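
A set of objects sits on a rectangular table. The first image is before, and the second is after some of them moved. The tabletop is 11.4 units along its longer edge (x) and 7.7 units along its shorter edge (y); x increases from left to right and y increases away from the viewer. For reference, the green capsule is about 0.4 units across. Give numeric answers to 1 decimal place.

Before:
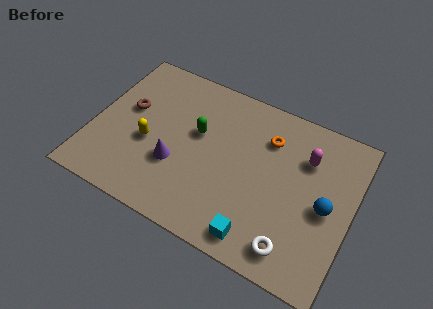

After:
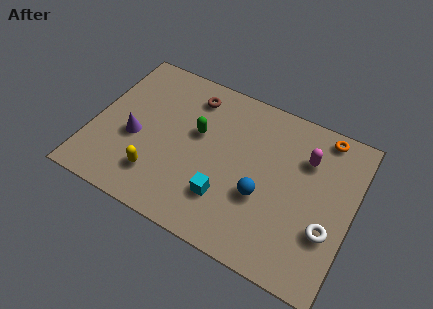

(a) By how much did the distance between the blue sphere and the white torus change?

+0.3

The distance was about 2.6 in the first image and 2.9 in the second, so they moved 0.3 units further apart.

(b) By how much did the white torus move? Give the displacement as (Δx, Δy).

(1.3, 1.4)

The white torus started near (9.2, 1.2) and ended near (10.5, 2.6).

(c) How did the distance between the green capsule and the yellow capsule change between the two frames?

+0.7

They were about 2.4 units apart before and 3.1 after — 0.7 units further apart.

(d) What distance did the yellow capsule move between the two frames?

1.5

From (2.5, 3.2) to (3.1, 1.8), the yellow capsule covered √(0.6² + 1.4²) ≈ 1.5 units.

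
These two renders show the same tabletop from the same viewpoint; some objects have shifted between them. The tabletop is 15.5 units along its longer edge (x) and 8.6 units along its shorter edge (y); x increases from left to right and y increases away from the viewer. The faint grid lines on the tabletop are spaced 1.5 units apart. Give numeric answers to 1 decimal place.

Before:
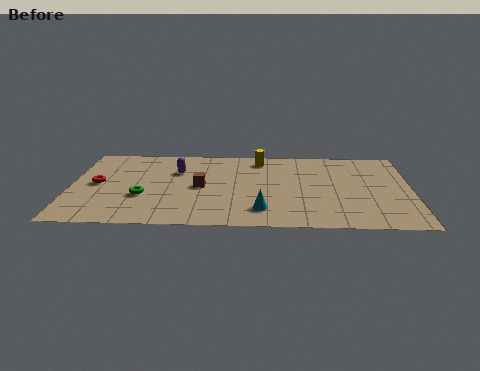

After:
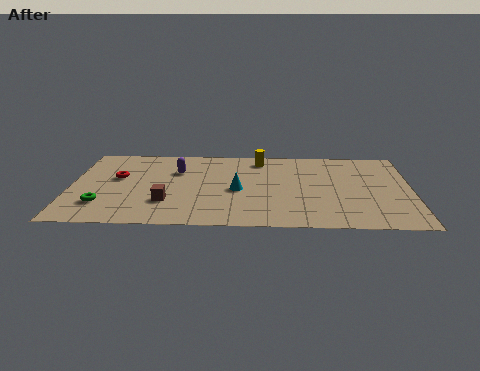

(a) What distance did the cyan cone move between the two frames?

2.4

The cyan cone moved from about (8.7, 1.8) to (7.6, 3.9), a distance of √(1.1² + 2.1²) ≈ 2.4.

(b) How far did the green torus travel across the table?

2.0

The green torus was near (3.3, 3.1) before and (1.5, 2.2) after, so it travelled √(1.8² + 0.9²) ≈ 2.0 units.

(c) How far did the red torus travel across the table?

1.1

The red torus moved from about (1.2, 4.4) to (2.1, 5.1), a distance of √(0.9² + 0.7²) ≈ 1.1.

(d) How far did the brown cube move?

2.3

The brown cube was near (5.9, 4.2) before and (4.4, 2.5) after, so it travelled √(1.5² + 1.7²) ≈ 2.3 units.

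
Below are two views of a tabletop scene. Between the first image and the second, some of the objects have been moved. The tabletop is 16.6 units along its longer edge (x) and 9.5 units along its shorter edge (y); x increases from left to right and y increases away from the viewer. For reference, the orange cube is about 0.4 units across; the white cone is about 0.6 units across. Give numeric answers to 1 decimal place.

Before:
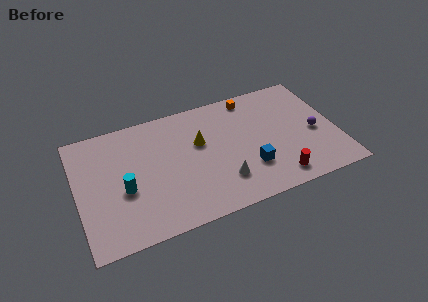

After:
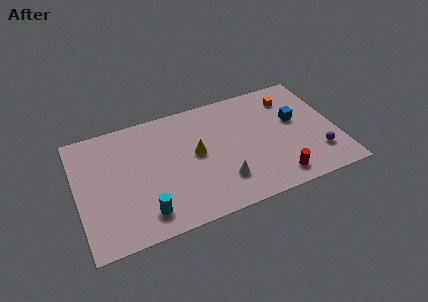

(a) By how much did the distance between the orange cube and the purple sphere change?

-0.4

Before: roughly 5.6 units apart; after: 5.2. That's 0.4 units closer together.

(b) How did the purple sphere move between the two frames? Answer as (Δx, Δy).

(0.0, -1.8)

From the two frames, the purple sphere sits at roughly (15.2, 4.2) before and (15.2, 2.4) after.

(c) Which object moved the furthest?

the blue cube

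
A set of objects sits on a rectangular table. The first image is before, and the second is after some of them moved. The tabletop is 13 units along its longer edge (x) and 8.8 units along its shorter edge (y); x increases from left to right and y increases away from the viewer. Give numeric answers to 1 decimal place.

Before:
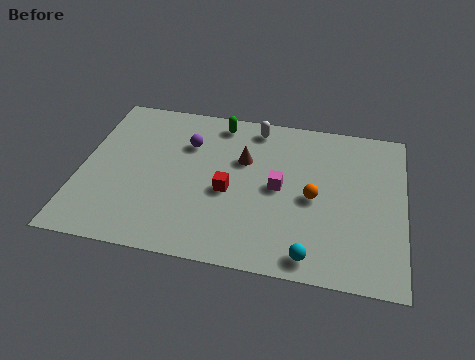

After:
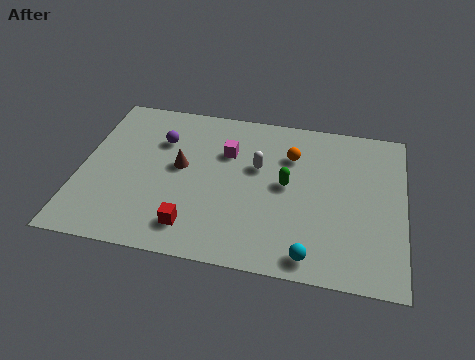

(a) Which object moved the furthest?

the green capsule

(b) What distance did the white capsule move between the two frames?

2.3

The white capsule was near (6.9, 7.7) before and (7.1, 5.4) after, so it travelled √(0.2² + 2.3²) ≈ 2.3 units.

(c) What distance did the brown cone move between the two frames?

2.7

The brown cone was near (6.5, 5.7) before and (4.0, 4.8) after, so it travelled √(2.5² + 0.9²) ≈ 2.7 units.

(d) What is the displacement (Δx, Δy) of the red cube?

(-1.3, -2.2)

From the two frames, the red cube sits at roughly (6.0, 3.8) before and (4.7, 1.6) after.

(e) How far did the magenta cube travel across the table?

2.7

The magenta cube was near (8.0, 4.4) before and (5.8, 6.0) after, so it travelled √(2.2² + 1.6²) ≈ 2.7 units.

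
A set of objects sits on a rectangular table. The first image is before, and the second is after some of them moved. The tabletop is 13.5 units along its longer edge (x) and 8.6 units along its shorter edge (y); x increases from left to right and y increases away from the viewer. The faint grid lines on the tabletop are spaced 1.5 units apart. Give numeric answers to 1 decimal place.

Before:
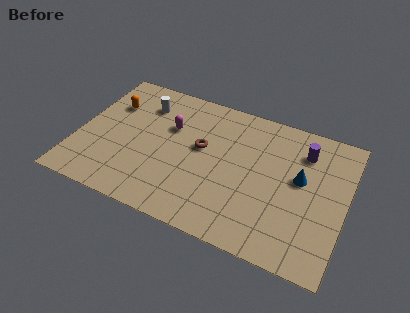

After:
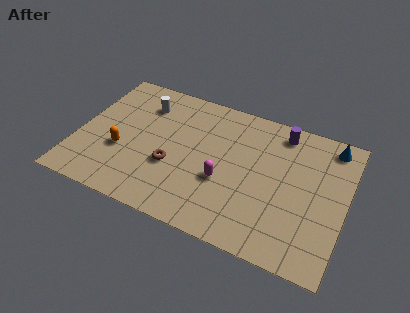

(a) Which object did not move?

the white cylinder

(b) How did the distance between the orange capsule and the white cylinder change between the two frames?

+1.8

Before: roughly 1.7 units apart; after: 3.5. That's 1.8 units further apart.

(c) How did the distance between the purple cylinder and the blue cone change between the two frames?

+0.8

The distance was about 1.7 in the first image and 2.5 in the second, so they moved 0.8 units further apart.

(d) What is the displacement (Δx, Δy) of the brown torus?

(-1.3, -1.7)

The brown torus was at about (6.2, 4.9) and moved to about (4.9, 3.2).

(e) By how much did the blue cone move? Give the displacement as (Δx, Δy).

(1.3, 2.6)

From the two frames, the blue cone sits at roughly (11.2, 4.9) before and (12.5, 7.5) after.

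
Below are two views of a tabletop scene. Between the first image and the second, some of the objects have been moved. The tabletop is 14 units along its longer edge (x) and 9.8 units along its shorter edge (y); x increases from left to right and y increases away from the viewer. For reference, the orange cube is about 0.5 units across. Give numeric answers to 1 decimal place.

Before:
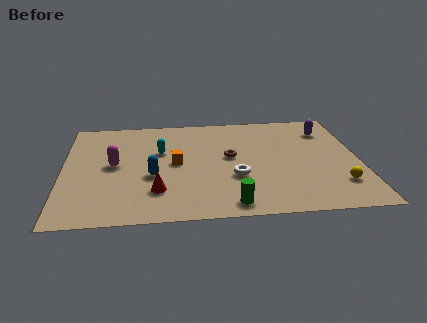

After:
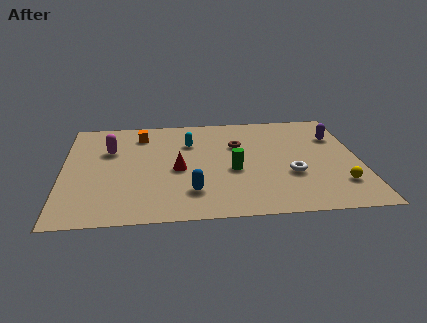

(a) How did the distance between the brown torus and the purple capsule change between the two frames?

-0.5

The distance was about 5.2 in the first image and 4.7 in the second, so they moved 0.5 units closer together.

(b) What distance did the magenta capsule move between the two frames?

1.4

From (2.4, 5.1) to (2.2, 6.5), the magenta capsule covered √(0.2² + 1.4²) ≈ 1.4 units.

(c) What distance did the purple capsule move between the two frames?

0.8

From (12.6, 7.6) to (13.0, 6.9), the purple capsule covered √(0.4² + 0.7²) ≈ 0.8 units.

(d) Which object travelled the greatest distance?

the orange cube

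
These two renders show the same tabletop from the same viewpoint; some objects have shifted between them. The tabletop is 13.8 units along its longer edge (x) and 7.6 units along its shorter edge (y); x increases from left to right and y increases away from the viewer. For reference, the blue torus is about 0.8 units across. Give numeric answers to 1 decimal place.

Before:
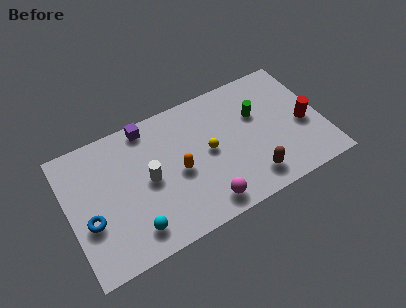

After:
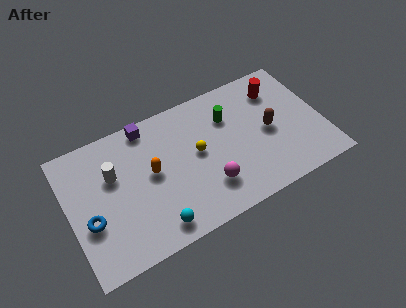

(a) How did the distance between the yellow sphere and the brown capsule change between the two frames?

+0.7

They were about 3.2 units apart before and 3.9 after — 0.7 units further apart.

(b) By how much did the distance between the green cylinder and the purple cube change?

-1.6

They were about 6.1 units apart before and 4.5 after — 1.6 units closer together.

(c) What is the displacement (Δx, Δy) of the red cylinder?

(-1.1, 2.6)

The red cylinder was at about (12.8, 3.3) and moved to about (11.7, 5.9).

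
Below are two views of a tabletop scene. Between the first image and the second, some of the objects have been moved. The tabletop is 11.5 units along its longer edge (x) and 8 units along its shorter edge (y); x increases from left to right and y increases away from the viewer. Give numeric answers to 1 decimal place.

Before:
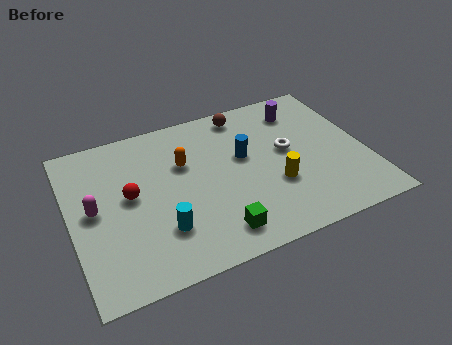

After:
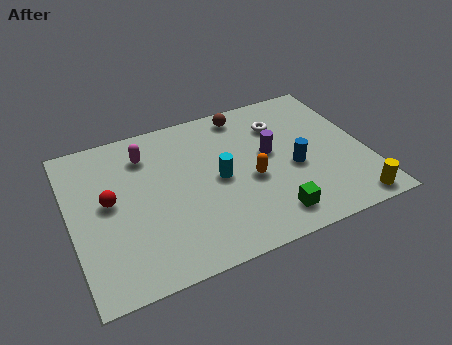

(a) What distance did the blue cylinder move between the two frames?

2.2

From (6.8, 4.7) to (8.6, 3.4), the blue cylinder covered √(1.8² + 1.3²) ≈ 2.2 units.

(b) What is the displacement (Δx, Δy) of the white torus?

(-0.1, 1.5)

From the two frames, the white torus sits at roughly (8.5, 4.4) before and (8.4, 5.9) after.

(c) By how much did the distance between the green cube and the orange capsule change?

-1.8

The distance was about 4.0 in the first image and 2.2 in the second, so they moved 1.8 units closer together.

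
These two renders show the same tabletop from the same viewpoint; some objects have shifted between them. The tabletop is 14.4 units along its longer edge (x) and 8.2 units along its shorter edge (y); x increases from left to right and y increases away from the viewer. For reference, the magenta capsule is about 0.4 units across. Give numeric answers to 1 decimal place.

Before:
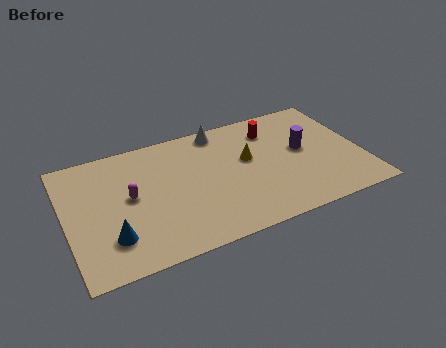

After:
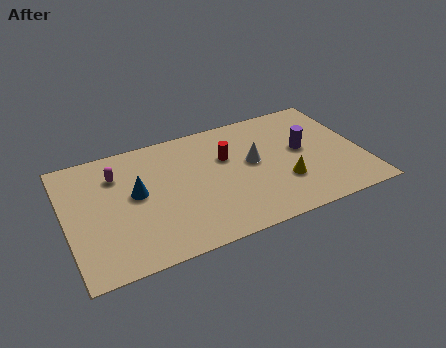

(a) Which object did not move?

the purple cylinder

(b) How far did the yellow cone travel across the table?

2.7

The yellow cone moved from about (8.9, 4.8) to (10.4, 2.6), a distance of √(1.5² + 2.2²) ≈ 2.7.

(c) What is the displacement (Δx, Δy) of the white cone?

(1.3, -2.8)

The white cone was at about (7.8, 7.3) and moved to about (9.1, 4.5).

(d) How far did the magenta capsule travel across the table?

1.8

The magenta capsule was near (3.1, 4.4) before and (2.6, 6.1) after, so it travelled √(0.5² + 1.7²) ≈ 1.8 units.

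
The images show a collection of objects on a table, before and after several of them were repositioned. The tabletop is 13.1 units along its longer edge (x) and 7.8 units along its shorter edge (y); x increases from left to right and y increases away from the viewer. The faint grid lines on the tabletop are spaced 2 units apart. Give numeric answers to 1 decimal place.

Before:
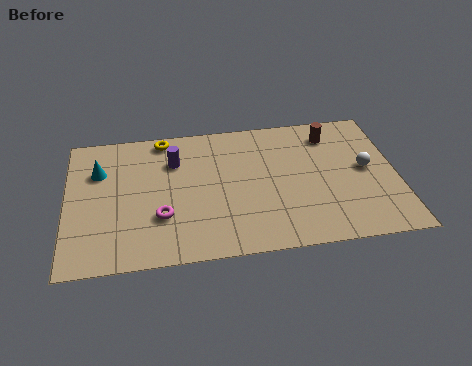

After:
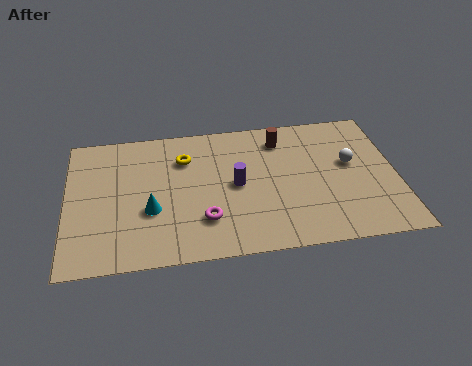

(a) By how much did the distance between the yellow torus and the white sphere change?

-1.8

The distance was about 8.5 in the first image and 6.7 in the second, so they moved 1.8 units closer together.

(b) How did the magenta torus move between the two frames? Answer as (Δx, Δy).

(1.7, -0.4)

The magenta torus started near (3.7, 2.5) and ended near (5.4, 2.1).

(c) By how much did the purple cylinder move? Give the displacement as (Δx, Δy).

(2.4, -1.7)

The purple cylinder was at about (4.3, 5.6) and moved to about (6.7, 3.9).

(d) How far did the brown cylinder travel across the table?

2.0

The brown cylinder was near (10.6, 6.3) before and (8.6, 6.3) after, so it travelled √(2.0² + 0.0²) ≈ 2.0 units.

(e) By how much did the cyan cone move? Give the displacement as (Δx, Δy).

(2.0, -2.5)

The cyan cone was at about (1.3, 5.4) and moved to about (3.3, 2.9).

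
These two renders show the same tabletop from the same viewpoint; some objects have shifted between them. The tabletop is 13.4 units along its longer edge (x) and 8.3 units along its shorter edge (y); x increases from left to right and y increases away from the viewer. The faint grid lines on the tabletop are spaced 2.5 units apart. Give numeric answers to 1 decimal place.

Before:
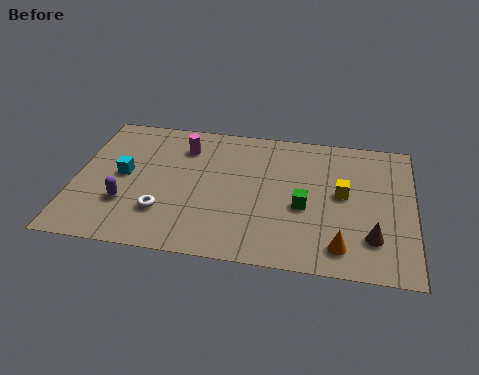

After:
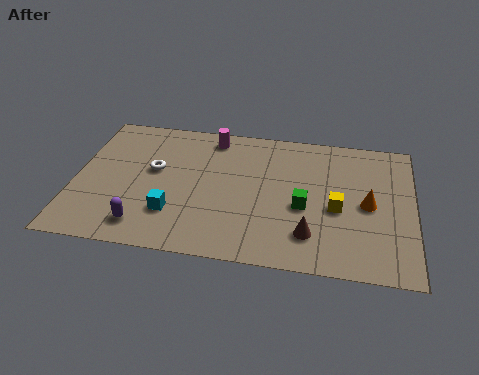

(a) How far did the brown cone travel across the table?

2.4

The brown cone moved from about (11.8, 2.1) to (9.4, 1.9), a distance of √(2.4² + 0.2²) ≈ 2.4.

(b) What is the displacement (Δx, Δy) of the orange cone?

(1.0, 2.6)

From the two frames, the orange cone sits at roughly (10.6, 1.4) before and (11.6, 4.0) after.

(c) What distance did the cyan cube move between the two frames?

2.9

The cyan cube was near (1.9, 4.3) before and (4.0, 2.3) after, so it travelled √(2.1² + 2.0²) ≈ 2.9 units.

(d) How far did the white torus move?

2.5

From (3.6, 2.3) to (3.1, 4.8), the white torus covered √(0.5² + 2.5²) ≈ 2.5 units.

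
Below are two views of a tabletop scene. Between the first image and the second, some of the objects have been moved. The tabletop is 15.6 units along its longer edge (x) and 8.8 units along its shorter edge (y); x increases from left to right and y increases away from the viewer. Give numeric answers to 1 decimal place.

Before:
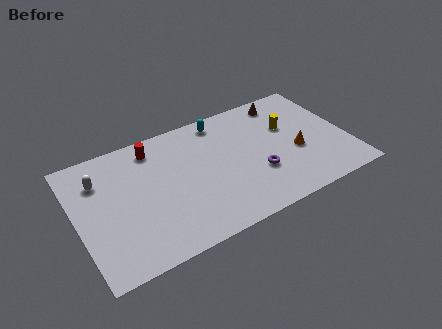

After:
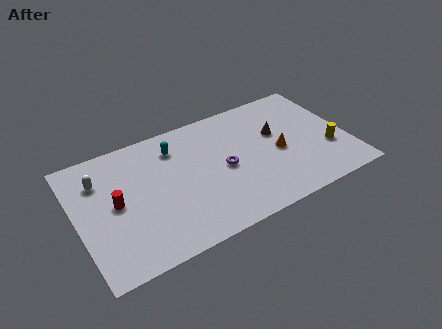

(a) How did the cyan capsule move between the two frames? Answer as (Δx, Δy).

(-2.8, -0.8)

The cyan capsule was at about (8.7, 7.7) and moved to about (5.9, 6.9).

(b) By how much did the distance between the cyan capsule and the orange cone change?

+0.7

The distance was about 5.7 in the first image and 6.4 in the second, so they moved 0.7 units further apart.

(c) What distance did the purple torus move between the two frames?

2.2

The purple torus moved from about (10.2, 3.0) to (8.4, 4.2), a distance of √(1.8² + 1.2²) ≈ 2.2.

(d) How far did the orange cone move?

1.1

From (12.6, 3.6) to (11.6, 4.0), the orange cone covered √(1.0² + 0.4²) ≈ 1.1 units.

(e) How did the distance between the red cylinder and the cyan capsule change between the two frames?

+0.4

They were about 4.0 units apart before and 4.4 after — 0.4 units further apart.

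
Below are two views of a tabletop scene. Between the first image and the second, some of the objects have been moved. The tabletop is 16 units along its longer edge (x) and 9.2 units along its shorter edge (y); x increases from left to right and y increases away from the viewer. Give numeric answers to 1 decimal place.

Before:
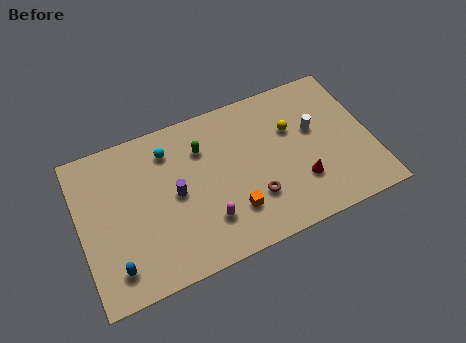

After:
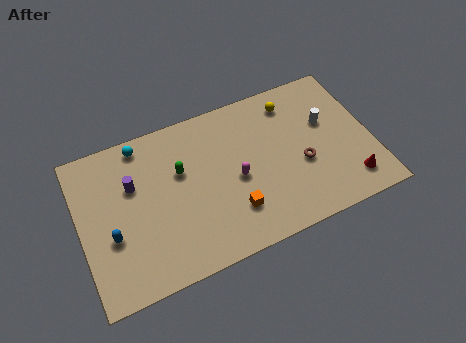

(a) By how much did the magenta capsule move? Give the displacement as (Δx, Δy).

(1.8, 1.8)

From the two frames, the magenta capsule sits at roughly (6.7, 2.4) before and (8.5, 4.2) after.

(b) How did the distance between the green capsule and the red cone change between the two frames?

+3.4

Before: roughly 6.4 units apart; after: 9.8. That's 3.4 units further apart.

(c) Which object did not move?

the orange cube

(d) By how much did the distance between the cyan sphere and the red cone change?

+4.4

Before: roughly 8.2 units apart; after: 12.6. That's 4.4 units further apart.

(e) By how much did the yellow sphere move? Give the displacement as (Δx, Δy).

(0.2, 1.6)

The yellow sphere started near (11.8, 6.0) and ended near (12.0, 7.6).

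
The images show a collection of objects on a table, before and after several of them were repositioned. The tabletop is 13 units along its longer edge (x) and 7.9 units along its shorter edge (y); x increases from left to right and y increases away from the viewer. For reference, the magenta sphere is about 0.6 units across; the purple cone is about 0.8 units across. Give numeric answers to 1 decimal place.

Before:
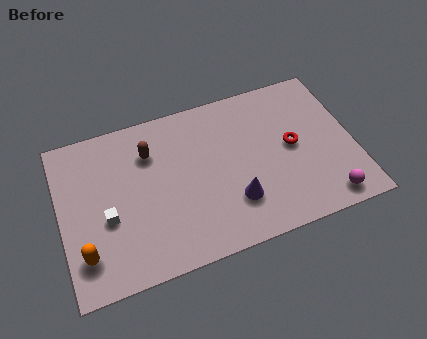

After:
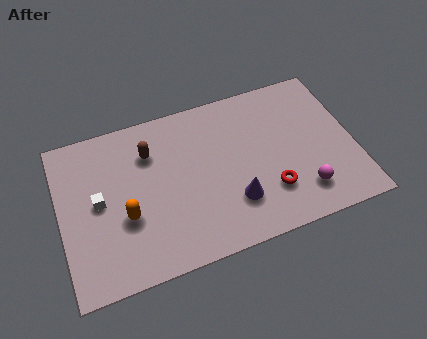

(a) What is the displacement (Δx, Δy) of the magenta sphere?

(-1.0, 0.7)

The magenta sphere was at about (11.5, 1.0) and moved to about (10.5, 1.7).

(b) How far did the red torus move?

2.2

The red torus moved from about (10.3, 4.1) to (9.1, 2.2), a distance of √(1.2² + 1.9²) ≈ 2.2.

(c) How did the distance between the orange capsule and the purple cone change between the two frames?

-1.8

Before: roughly 6.6 units apart; after: 4.8. That's 1.8 units closer together.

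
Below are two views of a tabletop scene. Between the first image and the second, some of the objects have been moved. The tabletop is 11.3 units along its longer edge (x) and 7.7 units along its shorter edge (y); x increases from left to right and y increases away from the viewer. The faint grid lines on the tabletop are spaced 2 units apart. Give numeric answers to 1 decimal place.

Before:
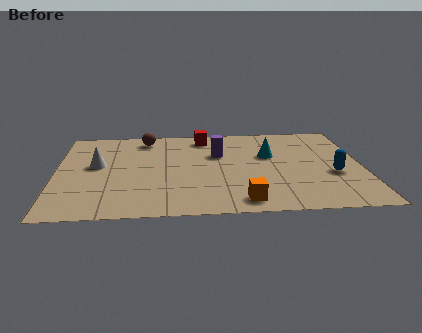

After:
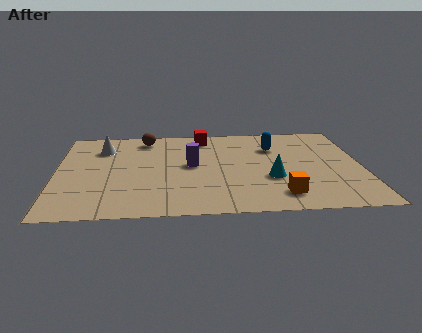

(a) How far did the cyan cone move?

2.0

From (7.9, 4.8) to (7.9, 2.8), the cyan cone covered √(0.0² + 2.0²) ≈ 2.0 units.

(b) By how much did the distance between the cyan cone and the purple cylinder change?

+1.3

Before: roughly 1.9 units apart; after: 3.2. That's 1.3 units further apart.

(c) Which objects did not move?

the red cube and the brown sphere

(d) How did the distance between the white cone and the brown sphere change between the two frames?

-1.1

They were about 2.9 units apart before and 1.8 after — 1.1 units closer together.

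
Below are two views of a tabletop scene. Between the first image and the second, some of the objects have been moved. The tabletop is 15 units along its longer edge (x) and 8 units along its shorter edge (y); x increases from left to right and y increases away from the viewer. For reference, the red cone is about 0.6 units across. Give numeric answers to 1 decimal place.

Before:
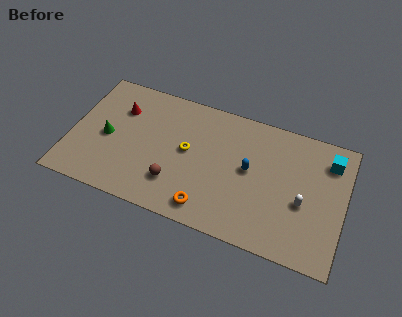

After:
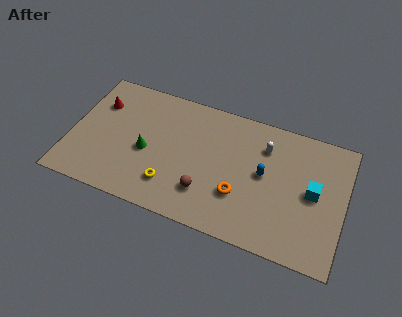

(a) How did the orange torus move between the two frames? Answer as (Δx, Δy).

(1.6, 1.4)

The orange torus started near (7.8, 1.2) and ended near (9.4, 2.6).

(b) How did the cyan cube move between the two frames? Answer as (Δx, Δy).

(-0.7, -2.2)

From the two frames, the cyan cube sits at roughly (14.0, 6.3) before and (13.3, 4.1) after.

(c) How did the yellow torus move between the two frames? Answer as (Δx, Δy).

(-0.7, -2.4)

From the two frames, the yellow torus sits at roughly (6.4, 4.3) before and (5.7, 1.9) after.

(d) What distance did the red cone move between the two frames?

1.2

The red cone was near (2.5, 5.7) before and (1.3, 5.7) after, so it travelled √(1.2² + 0.0²) ≈ 1.2 units.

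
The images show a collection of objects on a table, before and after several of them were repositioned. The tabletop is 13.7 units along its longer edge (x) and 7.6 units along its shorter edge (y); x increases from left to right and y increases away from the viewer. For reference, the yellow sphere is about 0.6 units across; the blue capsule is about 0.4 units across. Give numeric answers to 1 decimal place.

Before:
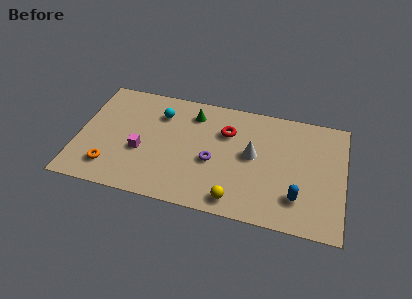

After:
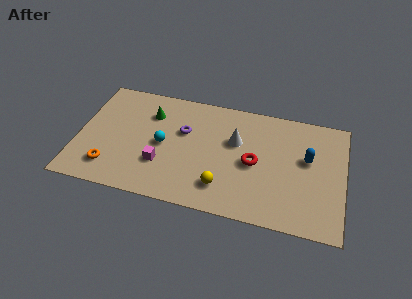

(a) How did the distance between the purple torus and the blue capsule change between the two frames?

+1.8

They were about 4.6 units apart before and 6.4 after — 1.8 units further apart.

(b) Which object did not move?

the orange torus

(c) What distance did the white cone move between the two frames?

1.1

The white cone moved from about (9.0, 4.1) to (8.1, 4.8), a distance of √(0.9² + 0.7²) ≈ 1.1.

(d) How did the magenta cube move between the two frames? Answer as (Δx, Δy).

(1.1, -0.6)

The magenta cube started near (3.3, 3.0) and ended near (4.4, 2.4).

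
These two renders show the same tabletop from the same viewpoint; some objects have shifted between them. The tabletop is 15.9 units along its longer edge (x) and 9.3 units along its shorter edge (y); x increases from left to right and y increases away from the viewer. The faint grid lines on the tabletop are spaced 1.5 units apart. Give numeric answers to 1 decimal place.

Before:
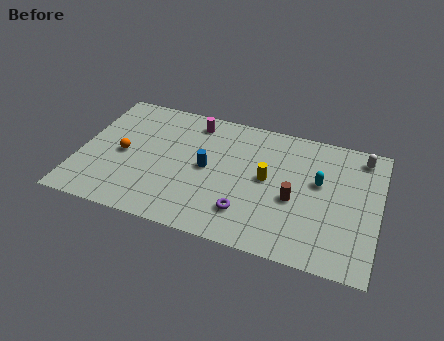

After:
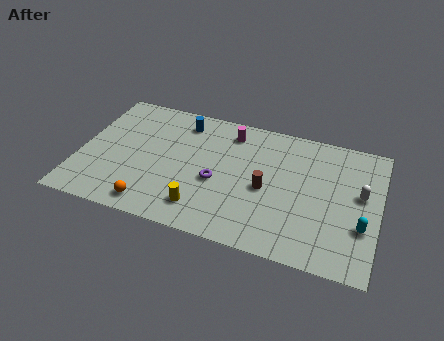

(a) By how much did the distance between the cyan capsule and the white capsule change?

-1.1

Before: roughly 3.3 units apart; after: 2.2. That's 1.1 units closer together.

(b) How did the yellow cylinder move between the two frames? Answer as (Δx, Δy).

(-3.2, -3.1)

The yellow cylinder was at about (10.0, 4.9) and moved to about (6.8, 1.8).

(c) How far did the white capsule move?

2.7

From (14.8, 8.0) to (14.9, 5.3), the white capsule covered √(0.1² + 2.7²) ≈ 2.7 units.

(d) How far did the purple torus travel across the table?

2.4

The purple torus was near (9.1, 2.2) before and (7.4, 3.9) after, so it travelled √(1.7² + 1.7²) ≈ 2.4 units.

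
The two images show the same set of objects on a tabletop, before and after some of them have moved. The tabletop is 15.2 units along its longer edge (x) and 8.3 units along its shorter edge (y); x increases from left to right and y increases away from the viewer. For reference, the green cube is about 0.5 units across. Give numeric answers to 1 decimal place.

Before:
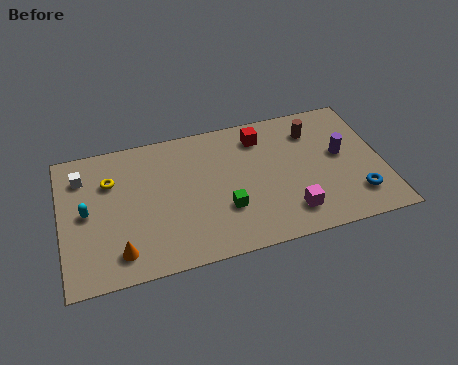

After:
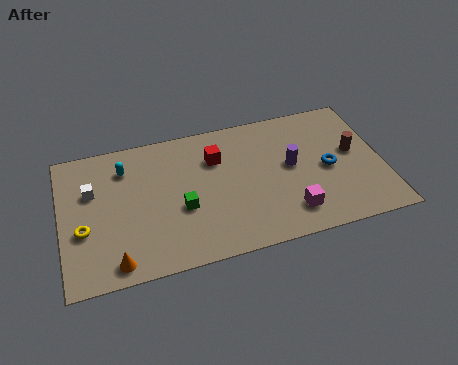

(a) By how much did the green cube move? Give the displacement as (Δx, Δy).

(-2.0, 0.6)

The green cube was at about (7.6, 2.7) and moved to about (5.6, 3.3).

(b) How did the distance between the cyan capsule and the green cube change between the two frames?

-2.6

They were about 6.6 units apart before and 4.0 after — 2.6 units closer together.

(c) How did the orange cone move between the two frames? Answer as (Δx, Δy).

(-0.2, -0.5)

The orange cone was at about (2.6, 1.5) and moved to about (2.4, 1.0).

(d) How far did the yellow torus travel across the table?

3.0

The yellow torus was near (2.4, 5.8) before and (1.0, 3.2) after, so it travelled √(1.4² + 2.6²) ≈ 3.0 units.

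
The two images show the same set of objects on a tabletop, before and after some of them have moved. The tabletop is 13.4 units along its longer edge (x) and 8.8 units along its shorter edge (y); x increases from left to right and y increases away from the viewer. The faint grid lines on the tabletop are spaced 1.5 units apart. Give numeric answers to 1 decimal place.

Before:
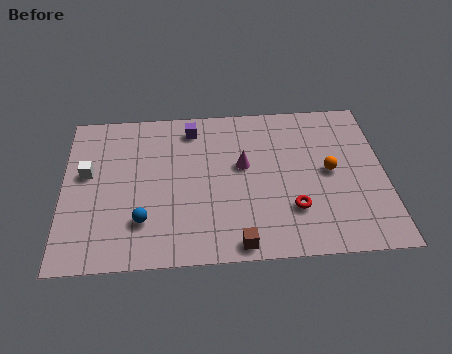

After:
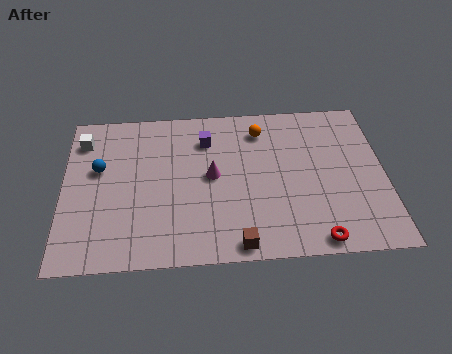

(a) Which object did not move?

the brown cube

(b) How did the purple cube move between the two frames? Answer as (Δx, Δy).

(0.6, -0.7)

The purple cube was at about (5.4, 7.4) and moved to about (6.0, 6.7).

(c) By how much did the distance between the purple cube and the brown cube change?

-0.8

The distance was about 6.8 in the first image and 6.0 in the second, so they moved 0.8 units closer together.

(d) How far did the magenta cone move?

1.4

The magenta cone moved from about (7.5, 5.1) to (6.2, 4.6), a distance of √(1.3² + 0.5²) ≈ 1.4.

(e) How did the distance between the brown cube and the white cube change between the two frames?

+1.4

Before: roughly 7.5 units apart; after: 8.9. That's 1.4 units further apart.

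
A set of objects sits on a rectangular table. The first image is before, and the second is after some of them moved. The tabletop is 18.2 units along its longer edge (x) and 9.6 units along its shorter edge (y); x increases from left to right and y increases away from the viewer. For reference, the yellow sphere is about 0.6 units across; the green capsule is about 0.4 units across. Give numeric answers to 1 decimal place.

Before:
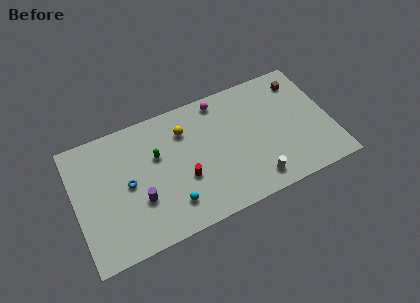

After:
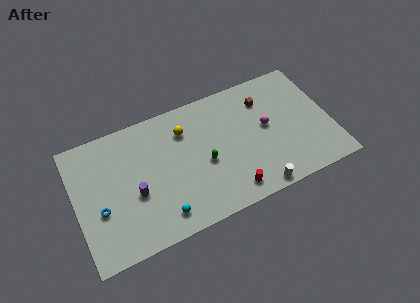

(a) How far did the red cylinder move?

3.7

The red cylinder moved from about (7.6, 3.6) to (10.6, 1.4), a distance of √(3.0² + 2.2²) ≈ 3.7.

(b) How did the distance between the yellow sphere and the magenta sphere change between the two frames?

+3.0

The distance was about 3.0 in the first image and 6.0 in the second, so they moved 3.0 units further apart.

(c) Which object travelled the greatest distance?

the magenta sphere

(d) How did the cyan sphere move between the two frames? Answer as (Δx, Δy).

(-0.8, -0.5)

The cyan sphere was at about (6.5, 2.1) and moved to about (5.7, 1.6).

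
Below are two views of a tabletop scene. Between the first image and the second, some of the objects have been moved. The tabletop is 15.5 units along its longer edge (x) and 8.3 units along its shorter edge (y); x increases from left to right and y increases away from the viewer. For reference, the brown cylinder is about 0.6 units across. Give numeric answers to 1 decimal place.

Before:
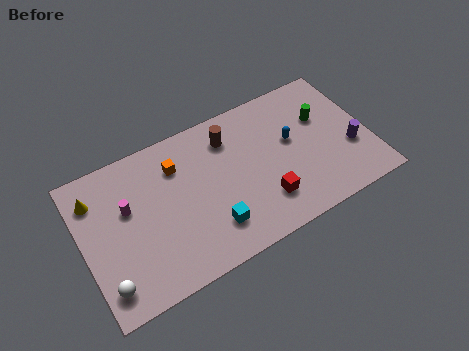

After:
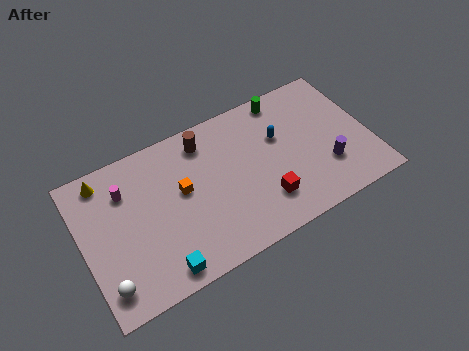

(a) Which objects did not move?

the red cube and the white sphere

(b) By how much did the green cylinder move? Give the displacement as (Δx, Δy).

(-1.8, 2.0)

From the two frames, the green cylinder sits at roughly (13.2, 5.4) before and (11.4, 7.4) after.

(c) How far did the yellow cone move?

1.0

The yellow cone was near (0.9, 6.4) before and (1.5, 7.2) after, so it travelled √(0.6² + 0.8²) ≈ 1.0 units.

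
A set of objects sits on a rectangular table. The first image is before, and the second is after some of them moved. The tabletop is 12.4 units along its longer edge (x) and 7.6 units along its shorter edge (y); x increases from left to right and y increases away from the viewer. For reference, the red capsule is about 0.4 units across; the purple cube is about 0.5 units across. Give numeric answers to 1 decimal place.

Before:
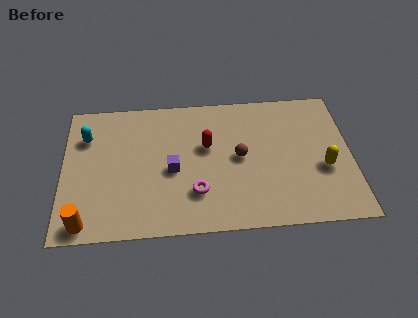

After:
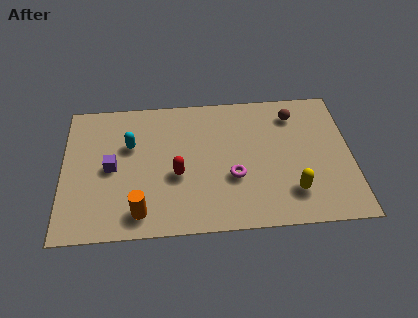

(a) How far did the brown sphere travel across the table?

3.3

The brown sphere was near (7.6, 3.9) before and (10.0, 6.1) after, so it travelled √(2.4² + 2.2²) ≈ 3.3 units.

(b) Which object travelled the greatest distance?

the brown sphere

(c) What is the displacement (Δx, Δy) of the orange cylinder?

(2.3, 0.4)

The orange cylinder started near (1.0, 0.8) and ended near (3.3, 1.2).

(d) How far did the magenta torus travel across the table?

1.7

The magenta torus moved from about (5.7, 2.1) to (7.3, 2.8), a distance of √(1.6² + 0.7²) ≈ 1.7.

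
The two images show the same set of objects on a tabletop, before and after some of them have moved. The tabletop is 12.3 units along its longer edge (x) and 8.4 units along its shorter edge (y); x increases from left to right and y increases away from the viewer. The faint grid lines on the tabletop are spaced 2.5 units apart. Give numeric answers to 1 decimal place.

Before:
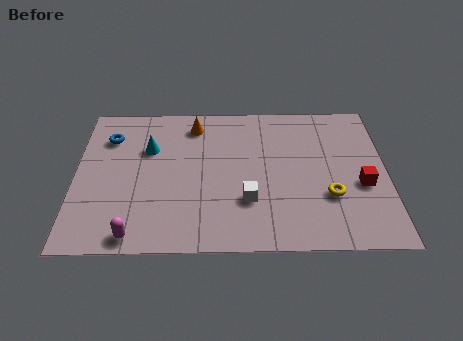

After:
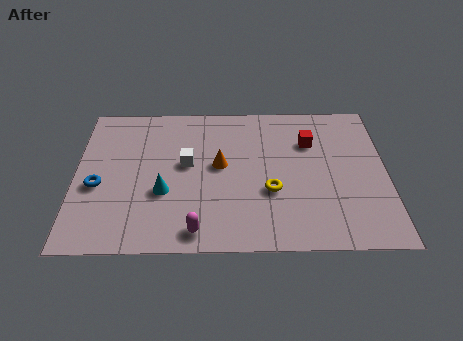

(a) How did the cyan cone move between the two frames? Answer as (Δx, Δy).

(0.6, -2.5)

The cyan cone started near (2.9, 5.6) and ended near (3.5, 3.1).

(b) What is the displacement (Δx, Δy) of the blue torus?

(-0.4, -2.8)

From the two frames, the blue torus sits at roughly (1.3, 6.3) before and (0.9, 3.5) after.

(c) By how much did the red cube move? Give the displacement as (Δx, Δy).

(-2.0, 2.5)

The red cube started near (11.3, 3.4) and ended near (9.3, 5.9).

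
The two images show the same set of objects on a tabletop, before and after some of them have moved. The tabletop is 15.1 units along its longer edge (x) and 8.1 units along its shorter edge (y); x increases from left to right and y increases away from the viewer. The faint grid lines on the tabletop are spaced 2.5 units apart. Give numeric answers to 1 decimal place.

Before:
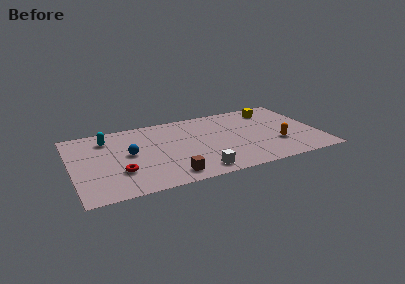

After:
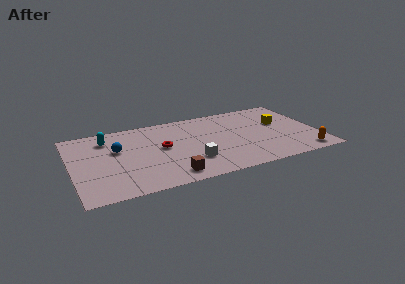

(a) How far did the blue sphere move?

1.0

The blue sphere moved from about (3.5, 4.3) to (2.8, 5.0), a distance of √(0.7² + 0.7²) ≈ 1.0.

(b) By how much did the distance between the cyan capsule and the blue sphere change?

-0.9

The distance was about 2.4 in the first image and 1.5 in the second, so they moved 0.9 units closer together.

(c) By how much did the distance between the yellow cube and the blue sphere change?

+0.7

The distance was about 9.4 in the first image and 10.1 in the second, so they moved 0.7 units further apart.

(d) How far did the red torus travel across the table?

3.3

The red torus moved from about (2.8, 2.5) to (5.5, 4.4), a distance of √(2.7² + 1.9²) ≈ 3.3.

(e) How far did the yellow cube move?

1.7

The yellow cube moved from about (12.6, 6.6) to (12.9, 4.9), a distance of √(0.3² + 1.7²) ≈ 1.7.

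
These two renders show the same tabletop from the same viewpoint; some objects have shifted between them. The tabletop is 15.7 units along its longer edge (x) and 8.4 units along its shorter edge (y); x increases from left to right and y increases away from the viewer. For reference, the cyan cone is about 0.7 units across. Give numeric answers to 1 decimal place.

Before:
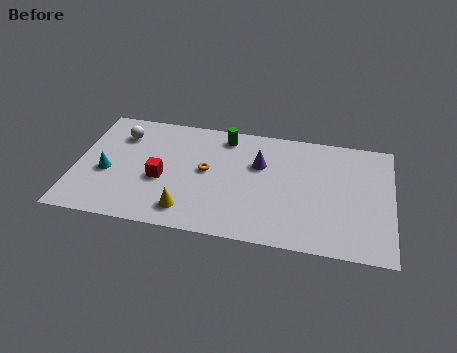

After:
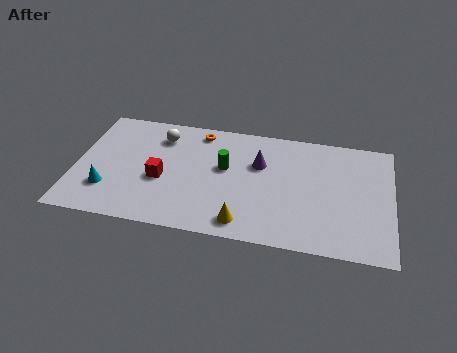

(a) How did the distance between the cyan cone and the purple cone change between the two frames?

+0.3

The distance was about 7.8 in the first image and 8.1 in the second, so they moved 0.3 units further apart.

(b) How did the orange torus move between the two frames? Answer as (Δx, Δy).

(-0.5, 2.8)

The orange torus was at about (6.5, 4.5) and moved to about (6.0, 7.3).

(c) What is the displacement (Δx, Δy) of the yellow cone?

(2.8, -0.3)

The yellow cone was at about (5.7, 1.5) and moved to about (8.5, 1.2).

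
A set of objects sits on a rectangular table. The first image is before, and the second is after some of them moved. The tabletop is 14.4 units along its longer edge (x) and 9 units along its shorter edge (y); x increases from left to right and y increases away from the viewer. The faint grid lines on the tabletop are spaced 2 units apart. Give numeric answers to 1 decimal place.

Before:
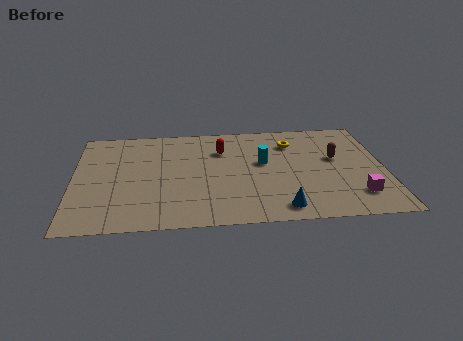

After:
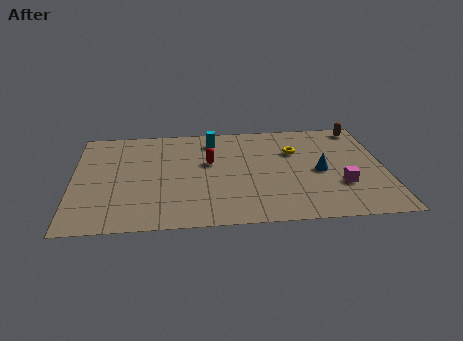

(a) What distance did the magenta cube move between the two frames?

1.1

From (13.0, 2.0) to (12.3, 2.9), the magenta cube covered √(0.7² + 0.9²) ≈ 1.1 units.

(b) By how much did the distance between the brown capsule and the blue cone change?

-0.6

Before: roughly 4.9 units apart; after: 4.3. That's 0.6 units closer together.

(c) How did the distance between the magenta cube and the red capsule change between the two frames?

-1.1

They were about 7.6 units apart before and 6.5 after — 1.1 units closer together.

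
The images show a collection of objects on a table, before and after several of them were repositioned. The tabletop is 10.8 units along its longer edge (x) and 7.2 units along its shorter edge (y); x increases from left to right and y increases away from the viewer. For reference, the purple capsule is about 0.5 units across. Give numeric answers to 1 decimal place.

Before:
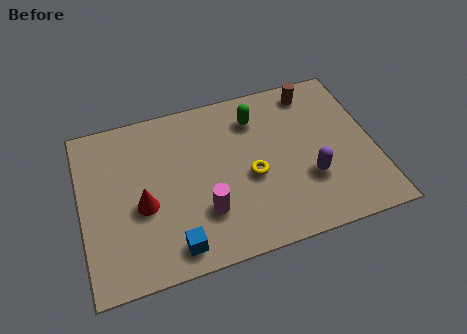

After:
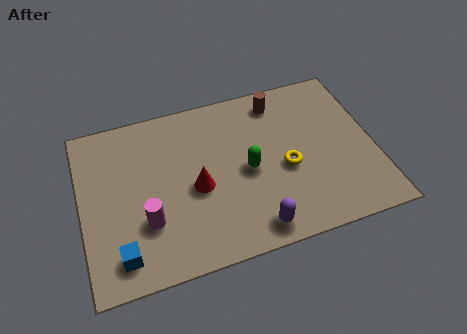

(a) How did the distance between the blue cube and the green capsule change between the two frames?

-0.4

Before: roughly 5.7 units apart; after: 5.3. That's 0.4 units closer together.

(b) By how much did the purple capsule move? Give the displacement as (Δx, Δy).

(-2.2, -1.5)

The purple capsule started near (8.3, 2.4) and ended near (6.1, 0.9).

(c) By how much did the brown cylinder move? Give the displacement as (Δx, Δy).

(-1.3, -0.1)

The brown cylinder started near (8.8, 6.2) and ended near (7.5, 6.1).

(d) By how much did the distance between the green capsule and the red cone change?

-3.2

They were about 5.1 units apart before and 1.9 after — 3.2 units closer together.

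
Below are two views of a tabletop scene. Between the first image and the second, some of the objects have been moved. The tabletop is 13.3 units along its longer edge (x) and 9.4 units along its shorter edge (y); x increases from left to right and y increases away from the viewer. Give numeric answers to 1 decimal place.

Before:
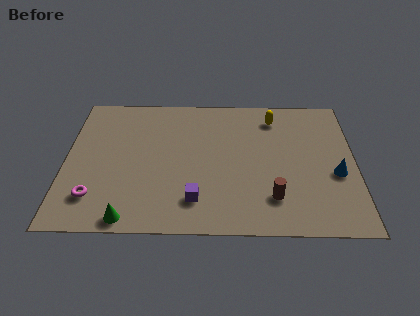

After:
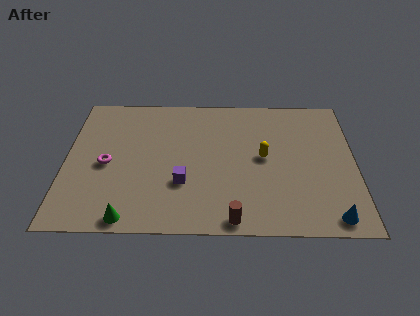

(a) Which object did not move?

the green cone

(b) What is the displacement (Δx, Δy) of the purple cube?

(-0.6, 1.1)

The purple cube started near (6.0, 2.0) and ended near (5.4, 3.1).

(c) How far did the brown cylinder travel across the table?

2.3

The brown cylinder moved from about (9.5, 2.2) to (7.7, 0.8), a distance of √(1.8² + 1.4²) ≈ 2.3.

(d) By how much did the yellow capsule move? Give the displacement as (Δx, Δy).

(-0.5, -2.8)

The yellow capsule started near (9.6, 7.7) and ended near (9.1, 4.9).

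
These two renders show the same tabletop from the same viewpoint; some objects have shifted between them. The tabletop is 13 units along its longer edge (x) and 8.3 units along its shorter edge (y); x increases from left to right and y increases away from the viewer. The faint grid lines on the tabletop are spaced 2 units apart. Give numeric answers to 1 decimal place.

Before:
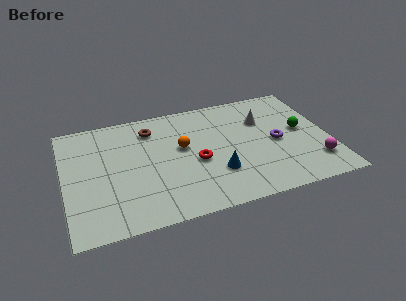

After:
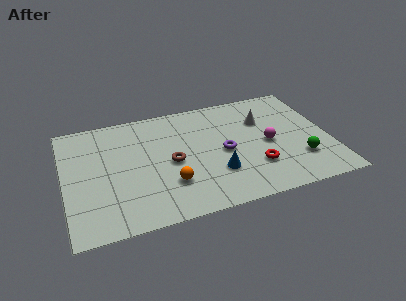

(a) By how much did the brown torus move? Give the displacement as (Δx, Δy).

(0.8, -2.7)

From the two frames, the brown torus sits at roughly (4.4, 6.6) before and (5.2, 3.9) after.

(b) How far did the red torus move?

3.0

From (6.4, 3.6) to (9.2, 2.4), the red torus covered √(2.8² + 1.2²) ≈ 3.0 units.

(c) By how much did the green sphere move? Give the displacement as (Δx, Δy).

(-0.3, -2.1)

The green sphere started near (11.7, 4.4) and ended near (11.4, 2.3).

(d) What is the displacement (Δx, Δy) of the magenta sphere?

(-2.1, 2.0)

The magenta sphere started near (12.1, 1.9) and ended near (10.0, 3.9).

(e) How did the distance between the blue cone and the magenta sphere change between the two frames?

-1.8

They were about 4.8 units apart before and 3.0 after — 1.8 units closer together.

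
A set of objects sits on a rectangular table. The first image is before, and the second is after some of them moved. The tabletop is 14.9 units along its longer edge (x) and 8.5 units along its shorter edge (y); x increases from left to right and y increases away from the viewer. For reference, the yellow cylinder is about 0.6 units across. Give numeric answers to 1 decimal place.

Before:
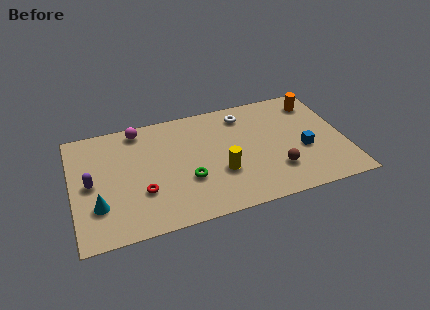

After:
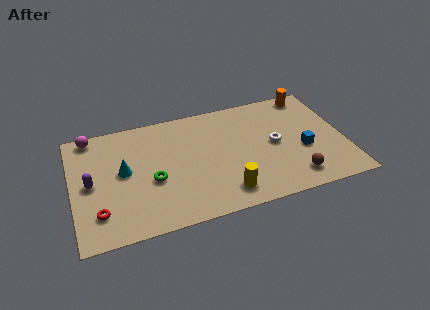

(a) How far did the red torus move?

2.5

The red torus was near (3.7, 2.8) before and (1.3, 2.0) after, so it travelled √(2.4² + 0.8²) ≈ 2.5 units.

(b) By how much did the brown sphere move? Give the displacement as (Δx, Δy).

(0.9, -0.8)

The brown sphere was at about (11.0, 2.3) and moved to about (11.9, 1.5).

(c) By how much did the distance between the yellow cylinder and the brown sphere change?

+0.7

They were about 3.1 units apart before and 3.8 after — 0.7 units further apart.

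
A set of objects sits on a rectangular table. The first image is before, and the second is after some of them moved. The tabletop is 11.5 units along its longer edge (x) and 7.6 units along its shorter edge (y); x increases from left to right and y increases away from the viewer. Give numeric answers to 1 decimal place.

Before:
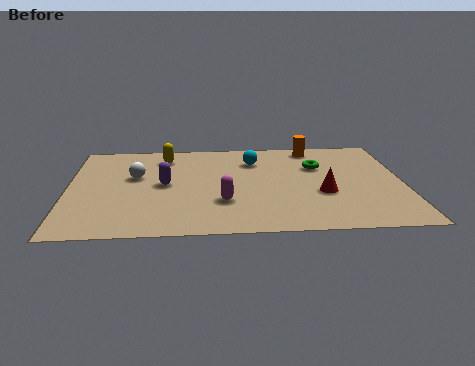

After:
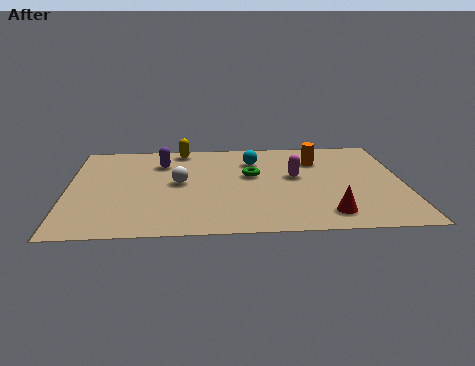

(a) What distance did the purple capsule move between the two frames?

1.8

The purple capsule was near (3.3, 3.9) before and (3.2, 5.7) after, so it travelled √(0.1² + 1.8²) ≈ 1.8 units.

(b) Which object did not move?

the cyan sphere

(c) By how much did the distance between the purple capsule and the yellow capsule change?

-1.0

They were about 2.3 units apart before and 1.3 after — 1.0 units closer together.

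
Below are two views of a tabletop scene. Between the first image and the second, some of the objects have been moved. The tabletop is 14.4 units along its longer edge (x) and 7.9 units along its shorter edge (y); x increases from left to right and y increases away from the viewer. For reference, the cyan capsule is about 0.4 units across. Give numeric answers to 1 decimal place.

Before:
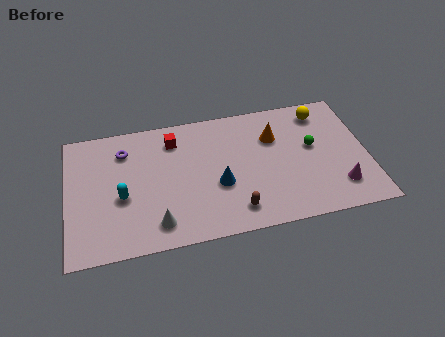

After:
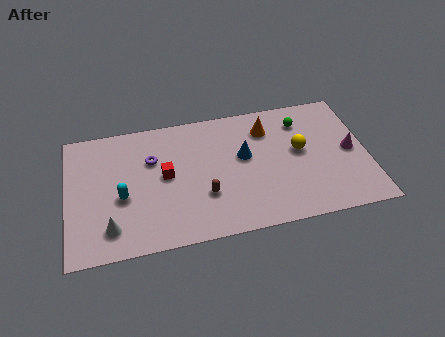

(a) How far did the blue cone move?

2.0

The blue cone moved from about (7.2, 3.1) to (8.5, 4.6), a distance of √(1.3² + 1.5²) ≈ 2.0.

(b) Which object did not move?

the cyan capsule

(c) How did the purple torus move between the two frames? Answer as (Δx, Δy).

(1.3, -0.8)

From the two frames, the purple torus sits at roughly (2.8, 6.1) before and (4.1, 5.3) after.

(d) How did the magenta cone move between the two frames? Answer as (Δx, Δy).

(0.7, 2.1)

The magenta cone started near (12.9, 1.8) and ended near (13.6, 3.9).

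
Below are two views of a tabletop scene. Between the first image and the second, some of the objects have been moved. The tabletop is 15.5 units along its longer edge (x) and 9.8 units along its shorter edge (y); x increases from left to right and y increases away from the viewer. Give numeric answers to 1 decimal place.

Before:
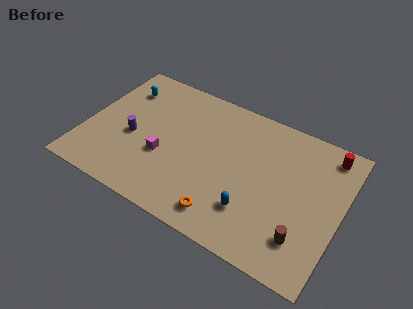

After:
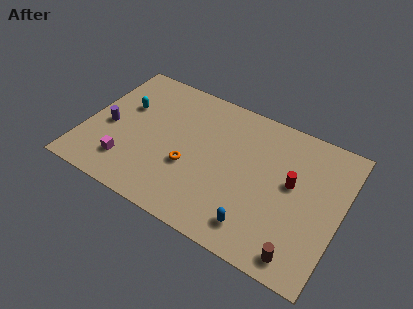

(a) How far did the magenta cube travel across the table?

2.5

The magenta cube moved from about (4.9, 3.7) to (2.9, 2.2), a distance of √(2.0² + 1.5²) ≈ 2.5.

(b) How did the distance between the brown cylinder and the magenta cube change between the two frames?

+1.9

They were about 8.8 units apart before and 10.7 after — 1.9 units further apart.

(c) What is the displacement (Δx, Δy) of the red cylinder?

(-1.8, -3.0)

The red cylinder was at about (14.3, 8.5) and moved to about (12.5, 5.5).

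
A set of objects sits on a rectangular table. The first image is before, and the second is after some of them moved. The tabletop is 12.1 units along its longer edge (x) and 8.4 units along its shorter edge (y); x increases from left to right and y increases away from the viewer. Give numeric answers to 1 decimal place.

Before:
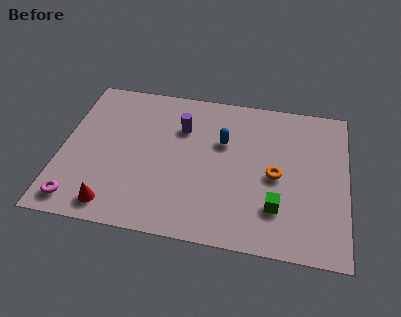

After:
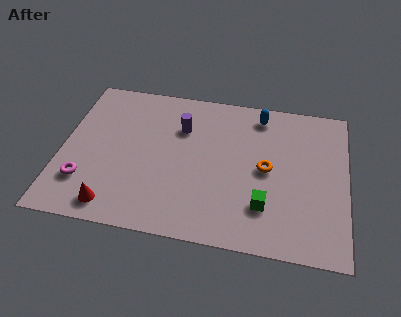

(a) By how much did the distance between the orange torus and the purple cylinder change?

-0.5

They were about 4.6 units apart before and 4.1 after — 0.5 units closer together.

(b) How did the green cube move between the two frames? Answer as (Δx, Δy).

(-0.5, 0.0)

The green cube started near (9.2, 2.2) and ended near (8.7, 2.2).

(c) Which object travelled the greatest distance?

the blue capsule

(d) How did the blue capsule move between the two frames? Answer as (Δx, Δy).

(1.5, 1.8)

The blue capsule was at about (6.8, 5.4) and moved to about (8.3, 7.2).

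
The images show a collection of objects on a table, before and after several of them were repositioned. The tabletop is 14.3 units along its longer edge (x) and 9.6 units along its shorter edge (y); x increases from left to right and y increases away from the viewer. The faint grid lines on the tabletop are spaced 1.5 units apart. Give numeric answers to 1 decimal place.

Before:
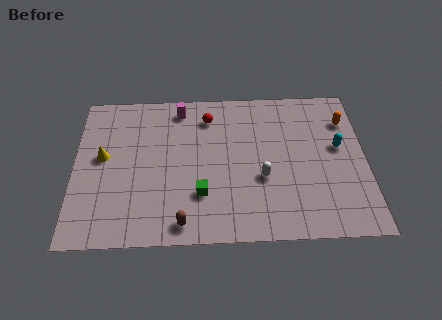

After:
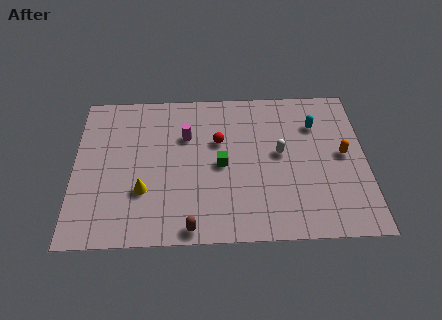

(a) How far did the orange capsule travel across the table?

2.2

The orange capsule was near (13.4, 7.2) before and (13.2, 5.0) after, so it travelled √(0.2² + 2.2²) ≈ 2.2 units.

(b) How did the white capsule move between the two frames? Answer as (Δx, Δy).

(0.9, 1.5)

The white capsule was at about (9.2, 3.7) and moved to about (10.1, 5.2).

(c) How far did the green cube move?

2.1

The green cube was near (6.2, 2.8) before and (7.2, 4.6) after, so it travelled √(1.0² + 1.8²) ≈ 2.1 units.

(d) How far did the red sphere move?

1.7

The red sphere moved from about (6.6, 7.7) to (7.1, 6.1), a distance of √(0.5² + 1.6²) ≈ 1.7.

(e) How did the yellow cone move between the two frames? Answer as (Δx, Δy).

(2.0, -2.2)

From the two frames, the yellow cone sits at roughly (1.4, 5.3) before and (3.4, 3.1) after.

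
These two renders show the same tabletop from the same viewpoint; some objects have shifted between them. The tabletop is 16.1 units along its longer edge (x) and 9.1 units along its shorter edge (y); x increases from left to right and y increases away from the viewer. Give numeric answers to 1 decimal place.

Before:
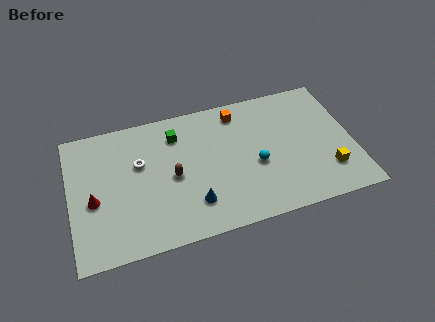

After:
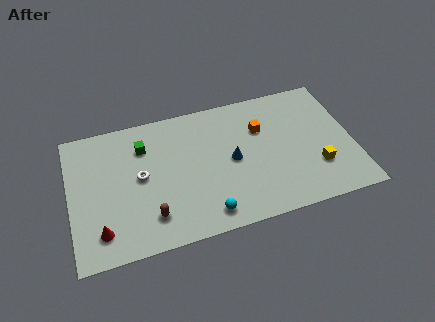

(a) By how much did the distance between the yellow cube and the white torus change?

-0.9

They were about 11.0 units apart before and 10.1 after — 0.9 units closer together.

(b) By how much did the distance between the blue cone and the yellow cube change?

-2.7

The distance was about 7.7 in the first image and 5.0 in the second, so they moved 2.7 units closer together.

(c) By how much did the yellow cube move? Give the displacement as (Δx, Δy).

(-0.6, 0.4)

The yellow cube started near (14.5, 2.3) and ended near (13.9, 2.7).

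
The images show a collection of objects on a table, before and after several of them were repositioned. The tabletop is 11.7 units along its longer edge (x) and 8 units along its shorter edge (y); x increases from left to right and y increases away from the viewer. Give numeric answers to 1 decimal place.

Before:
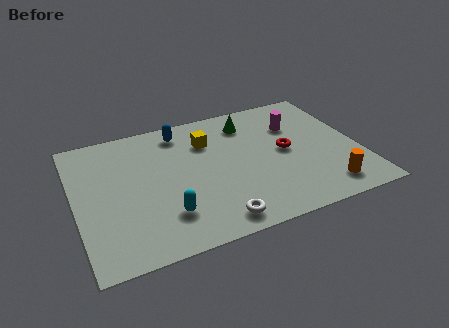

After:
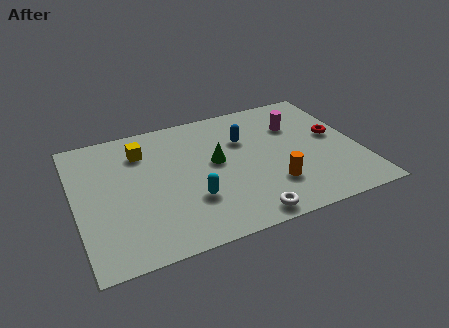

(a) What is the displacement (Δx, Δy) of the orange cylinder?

(-2.1, 0.9)

The orange cylinder started near (10.0, 1.3) and ended near (7.9, 2.2).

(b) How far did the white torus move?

1.2

The white torus moved from about (5.4, 1.0) to (6.6, 0.8), a distance of √(1.2² + 0.2²) ≈ 1.2.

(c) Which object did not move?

the magenta cylinder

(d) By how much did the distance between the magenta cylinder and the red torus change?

+0.3

The distance was about 1.6 in the first image and 1.9 in the second, so they moved 0.3 units further apart.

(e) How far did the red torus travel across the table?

2.1

The red torus moved from about (8.7, 4.1) to (10.8, 4.4), a distance of √(2.1² + 0.3²) ≈ 2.1.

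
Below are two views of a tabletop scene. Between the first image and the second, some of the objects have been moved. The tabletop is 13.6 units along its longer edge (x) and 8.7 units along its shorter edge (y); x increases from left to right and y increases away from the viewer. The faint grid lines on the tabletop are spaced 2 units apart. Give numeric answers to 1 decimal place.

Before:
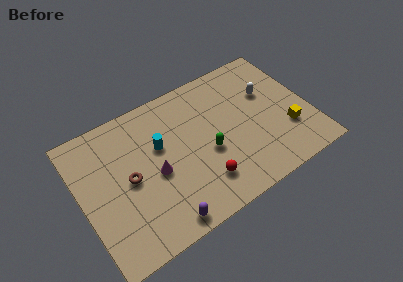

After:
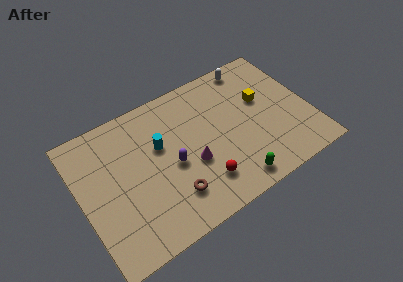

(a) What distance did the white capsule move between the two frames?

2.3

From (11.4, 5.6) to (10.8, 7.8), the white capsule covered √(0.6² + 2.2²) ≈ 2.3 units.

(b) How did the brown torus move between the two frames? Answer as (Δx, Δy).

(2.2, -2.2)

The brown torus started near (2.8, 4.3) and ended near (5.0, 2.1).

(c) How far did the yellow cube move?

2.8

The yellow cube moved from about (12.1, 2.7) to (11.0, 5.3), a distance of √(1.1² + 2.6²) ≈ 2.8.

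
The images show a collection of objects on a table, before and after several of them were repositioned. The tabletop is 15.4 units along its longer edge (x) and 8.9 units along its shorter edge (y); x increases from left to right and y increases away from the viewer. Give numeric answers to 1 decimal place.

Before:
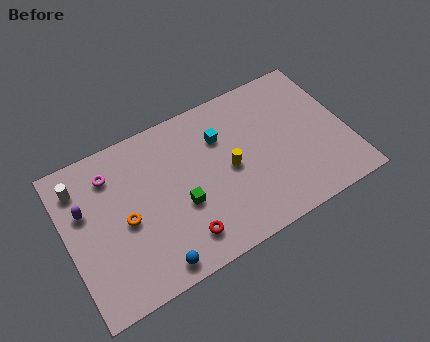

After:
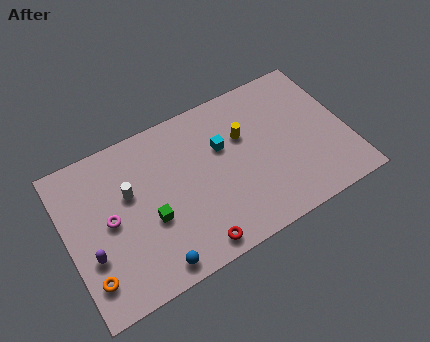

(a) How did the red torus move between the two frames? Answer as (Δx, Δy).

(0.5, -0.7)

From the two frames, the red torus sits at roughly (5.9, 1.7) before and (6.4, 1.0) after.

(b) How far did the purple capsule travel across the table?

2.6

The purple capsule was near (1.1, 5.7) before and (1.1, 3.1) after, so it travelled √(0.0² + 2.6²) ≈ 2.6 units.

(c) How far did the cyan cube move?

0.6

The cyan cube was near (8.7, 6.3) before and (8.7, 5.7) after, so it travelled √(0.0² + 0.6²) ≈ 0.6 units.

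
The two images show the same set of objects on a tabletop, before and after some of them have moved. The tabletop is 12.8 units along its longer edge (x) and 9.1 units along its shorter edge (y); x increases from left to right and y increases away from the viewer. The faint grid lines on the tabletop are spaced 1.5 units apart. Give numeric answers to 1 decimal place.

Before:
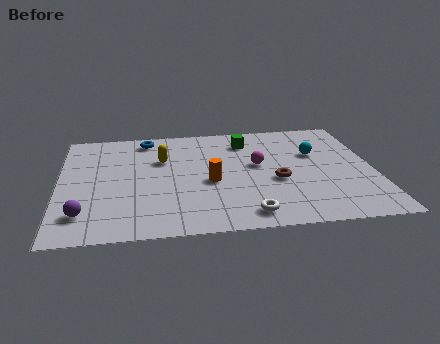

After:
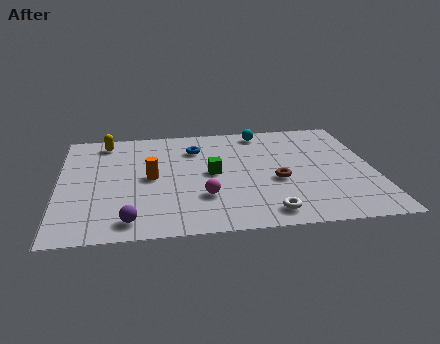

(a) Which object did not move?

the brown torus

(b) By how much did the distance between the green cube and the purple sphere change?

-3.7

The distance was about 8.5 in the first image and 4.8 in the second, so they moved 3.7 units closer together.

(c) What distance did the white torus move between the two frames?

0.8

The white torus moved from about (7.5, 1.2) to (8.3, 1.2), a distance of √(0.8² + 0.0²) ≈ 0.8.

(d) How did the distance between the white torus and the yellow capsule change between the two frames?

+3.4

The distance was about 5.8 in the first image and 9.2 in the second, so they moved 3.4 units further apart.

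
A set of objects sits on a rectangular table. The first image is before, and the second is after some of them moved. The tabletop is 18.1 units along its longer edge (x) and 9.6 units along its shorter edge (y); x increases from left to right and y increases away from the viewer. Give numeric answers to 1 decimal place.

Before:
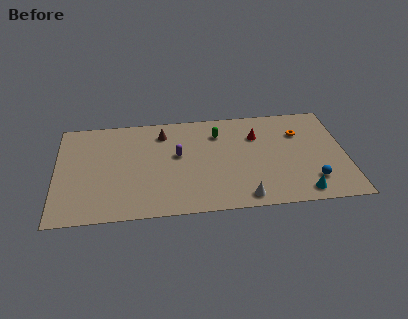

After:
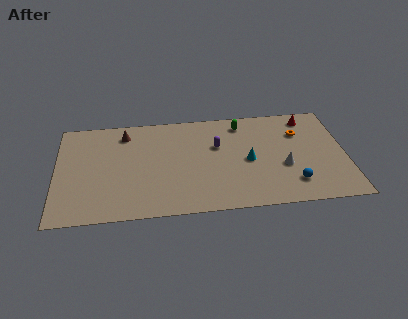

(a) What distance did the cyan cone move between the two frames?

4.6

The cyan cone was near (15.2, 1.2) before and (12.0, 4.5) after, so it travelled √(3.2² + 3.3²) ≈ 4.6 units.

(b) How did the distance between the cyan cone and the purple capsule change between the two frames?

-6.2

Before: roughly 8.7 units apart; after: 2.5. That's 6.2 units closer together.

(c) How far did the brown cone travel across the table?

2.4

The brown cone moved from about (6.7, 7.7) to (4.3, 7.9), a distance of √(2.4² + 0.2²) ≈ 2.4.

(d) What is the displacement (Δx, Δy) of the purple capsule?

(2.5, 0.6)

The purple capsule started near (7.6, 5.5) and ended near (10.1, 6.1).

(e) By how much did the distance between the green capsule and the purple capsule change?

-0.6

They were about 3.2 units apart before and 2.6 after — 0.6 units closer together.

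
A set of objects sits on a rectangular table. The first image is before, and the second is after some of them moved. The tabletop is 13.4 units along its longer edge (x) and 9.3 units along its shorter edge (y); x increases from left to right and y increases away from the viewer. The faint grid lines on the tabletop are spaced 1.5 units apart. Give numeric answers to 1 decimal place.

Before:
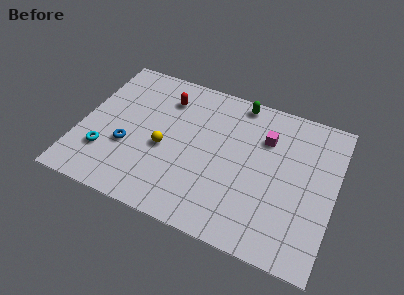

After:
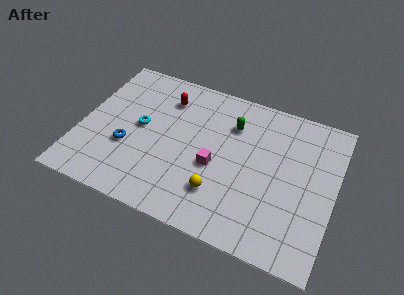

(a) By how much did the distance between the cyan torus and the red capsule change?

-2.8

The distance was about 5.3 in the first image and 2.5 in the second, so they moved 2.8 units closer together.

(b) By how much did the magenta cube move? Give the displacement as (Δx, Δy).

(-2.4, -2.7)

The magenta cube started near (9.6, 6.6) and ended near (7.2, 3.9).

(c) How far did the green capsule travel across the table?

1.6

The green capsule was near (8.0, 8.4) before and (7.8, 6.8) after, so it travelled √(0.2² + 1.6²) ≈ 1.6 units.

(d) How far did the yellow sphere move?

3.5

The yellow sphere moved from about (4.5, 4.0) to (7.6, 2.4), a distance of √(3.1² + 1.6²) ≈ 3.5.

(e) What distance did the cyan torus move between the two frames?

2.8

From (1.5, 2.6) to (3.1, 4.9), the cyan torus covered √(1.6² + 2.3²) ≈ 2.8 units.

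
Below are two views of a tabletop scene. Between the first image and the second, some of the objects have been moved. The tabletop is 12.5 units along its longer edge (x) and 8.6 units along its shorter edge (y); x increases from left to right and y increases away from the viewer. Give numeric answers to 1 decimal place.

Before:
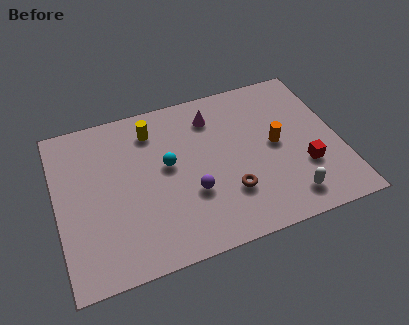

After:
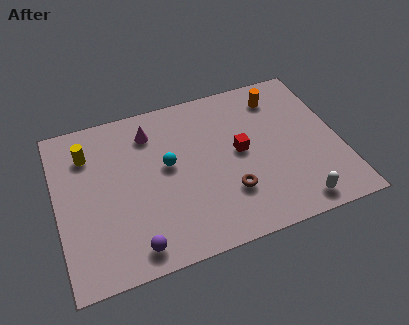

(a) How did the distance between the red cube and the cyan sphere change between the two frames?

-3.0

They were about 6.2 units apart before and 3.2 after — 3.0 units closer together.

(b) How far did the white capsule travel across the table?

0.5

The white capsule moved from about (9.9, 1.4) to (10.2, 1.0), a distance of √(0.3² + 0.4²) ≈ 0.5.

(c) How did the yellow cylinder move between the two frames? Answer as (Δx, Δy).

(-2.9, -0.4)

The yellow cylinder was at about (4.4, 6.9) and moved to about (1.5, 6.5).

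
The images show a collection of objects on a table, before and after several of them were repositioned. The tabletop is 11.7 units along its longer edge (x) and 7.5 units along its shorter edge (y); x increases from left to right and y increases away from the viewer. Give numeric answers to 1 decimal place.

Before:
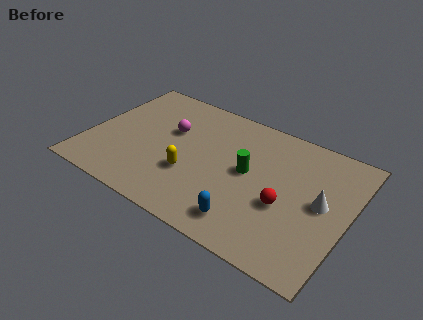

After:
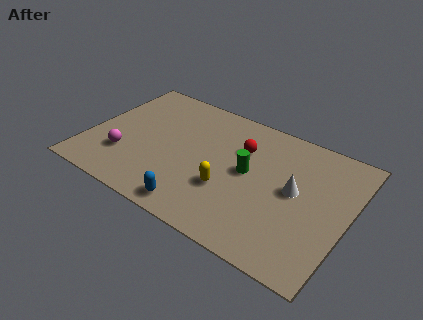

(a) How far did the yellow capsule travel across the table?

1.7

From (4.8, 2.6) to (6.5, 2.6), the yellow capsule covered √(1.7² + 0.0²) ≈ 1.7 units.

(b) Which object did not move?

the green cylinder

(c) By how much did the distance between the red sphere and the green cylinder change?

-0.8

The distance was about 2.1 in the first image and 1.3 in the second, so they moved 0.8 units closer together.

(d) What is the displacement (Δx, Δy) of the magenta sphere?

(-1.7, -2.5)

The magenta sphere started near (3.5, 4.7) and ended near (1.8, 2.2).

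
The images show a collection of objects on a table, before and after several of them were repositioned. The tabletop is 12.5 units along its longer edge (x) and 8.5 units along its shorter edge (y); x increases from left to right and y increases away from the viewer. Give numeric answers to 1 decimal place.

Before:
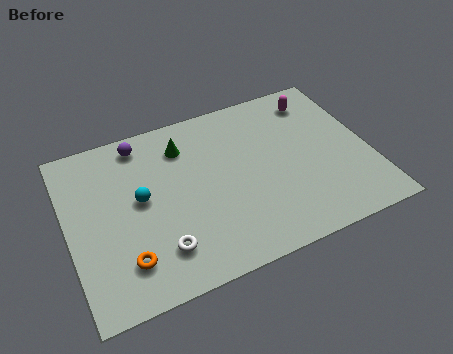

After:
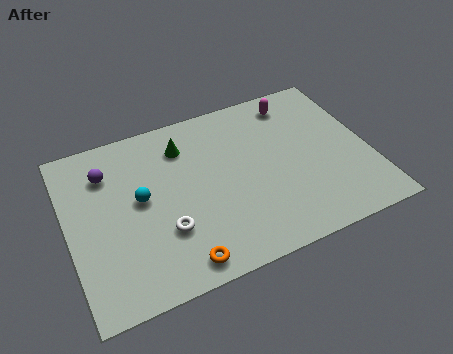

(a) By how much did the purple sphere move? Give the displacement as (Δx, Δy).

(-1.5, -1.0)

The purple sphere was at about (3.3, 7.4) and moved to about (1.8, 6.4).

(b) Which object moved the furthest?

the orange torus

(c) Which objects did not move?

the cyan sphere and the green cone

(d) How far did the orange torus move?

2.3

The orange torus moved from about (2.1, 1.9) to (4.2, 1.0), a distance of √(2.1² + 0.9²) ≈ 2.3.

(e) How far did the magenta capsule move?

0.9

The magenta capsule moved from about (10.7, 7.0) to (9.8, 7.2), a distance of √(0.9² + 0.2²) ≈ 0.9.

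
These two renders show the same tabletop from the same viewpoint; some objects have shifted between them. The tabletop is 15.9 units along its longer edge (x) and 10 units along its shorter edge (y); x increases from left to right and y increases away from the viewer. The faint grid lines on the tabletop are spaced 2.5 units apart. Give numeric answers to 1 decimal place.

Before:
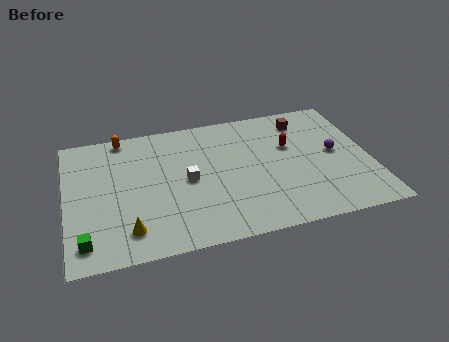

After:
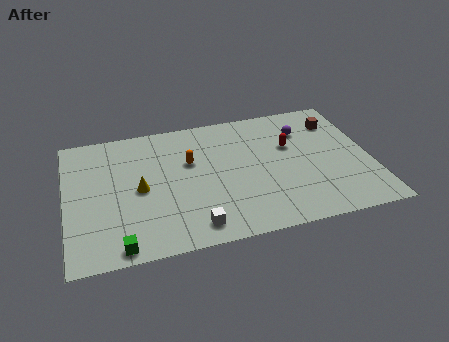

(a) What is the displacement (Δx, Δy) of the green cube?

(1.7, -0.7)

The green cube was at about (0.9, 1.6) and moved to about (2.6, 0.9).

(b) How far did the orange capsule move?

4.4

The orange capsule moved from about (3.1, 9.1) to (6.5, 6.3), a distance of √(3.4² + 2.8²) ≈ 4.4.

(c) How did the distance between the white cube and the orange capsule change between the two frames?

-0.4

The distance was about 5.3 in the first image and 4.9 in the second, so they moved 0.4 units closer together.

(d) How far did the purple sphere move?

2.7

The purple sphere was near (14.1, 5.2) before and (12.6, 7.4) after, so it travelled √(1.5² + 2.2²) ≈ 2.7 units.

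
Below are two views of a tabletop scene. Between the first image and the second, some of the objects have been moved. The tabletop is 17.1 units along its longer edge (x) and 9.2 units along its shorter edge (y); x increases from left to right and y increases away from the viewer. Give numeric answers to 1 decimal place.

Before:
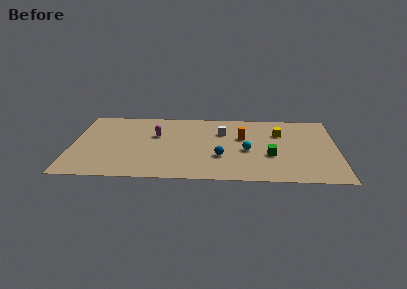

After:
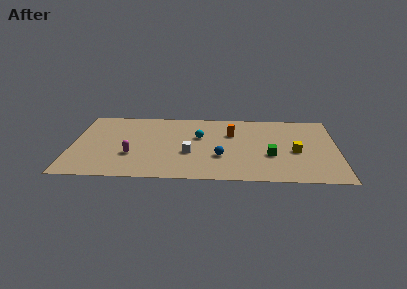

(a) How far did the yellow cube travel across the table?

2.6

The yellow cube was near (13.4, 6.4) before and (14.4, 4.0) after, so it travelled √(1.0² + 2.4²) ≈ 2.6 units.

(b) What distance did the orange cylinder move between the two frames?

0.9

From (11.0, 5.7) to (10.3, 6.2), the orange cylinder covered √(0.7² + 0.5²) ≈ 0.9 units.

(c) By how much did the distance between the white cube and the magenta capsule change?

-0.6

They were about 4.3 units apart before and 3.7 after — 0.6 units closer together.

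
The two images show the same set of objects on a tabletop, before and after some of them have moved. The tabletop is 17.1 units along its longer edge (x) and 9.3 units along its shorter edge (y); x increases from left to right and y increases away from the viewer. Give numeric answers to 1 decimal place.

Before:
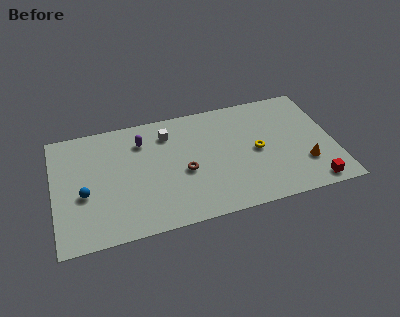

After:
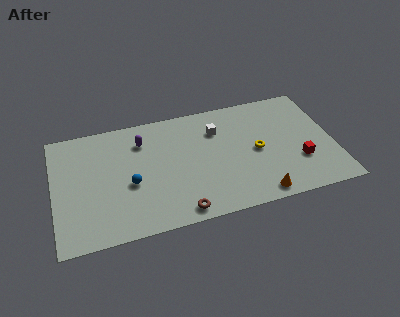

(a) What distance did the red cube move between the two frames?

2.1

The red cube moved from about (15.5, 1.0) to (14.9, 3.0), a distance of √(0.6² + 2.0²) ≈ 2.1.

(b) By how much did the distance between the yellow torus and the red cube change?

-1.8

Before: roughly 4.7 units apart; after: 2.9. That's 1.8 units closer together.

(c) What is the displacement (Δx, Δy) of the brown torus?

(-0.5, -3.0)

From the two frames, the brown torus sits at roughly (7.9, 4.0) before and (7.4, 1.0) after.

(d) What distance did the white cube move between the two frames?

3.0

The white cube was near (7.1, 7.3) before and (10.1, 6.8) after, so it travelled √(3.0² + 0.5²) ≈ 3.0 units.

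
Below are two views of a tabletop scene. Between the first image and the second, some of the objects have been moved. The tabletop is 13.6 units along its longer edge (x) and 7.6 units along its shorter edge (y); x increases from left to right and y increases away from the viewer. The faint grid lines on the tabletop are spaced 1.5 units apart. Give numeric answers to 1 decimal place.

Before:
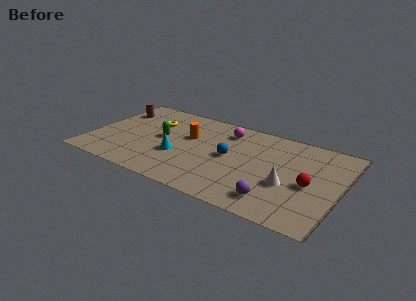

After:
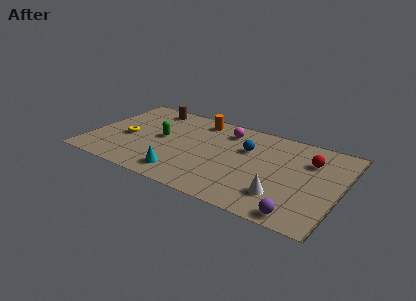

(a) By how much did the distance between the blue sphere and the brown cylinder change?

-1.0

The distance was about 6.9 in the first image and 5.9 in the second, so they moved 1.0 units closer together.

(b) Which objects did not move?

the green capsule and the magenta sphere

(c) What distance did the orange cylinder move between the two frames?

1.8

The orange cylinder was near (5.2, 4.7) before and (5.5, 6.5) after, so it travelled √(0.3² + 1.8²) ≈ 1.8 units.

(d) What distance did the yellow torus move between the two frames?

2.2

The yellow torus was near (3.1, 5.2) before and (2.0, 3.3) after, so it travelled √(1.1² + 1.9²) ≈ 2.2 units.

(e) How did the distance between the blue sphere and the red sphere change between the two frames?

-1.0

They were about 4.4 units apart before and 3.4 after — 1.0 units closer together.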